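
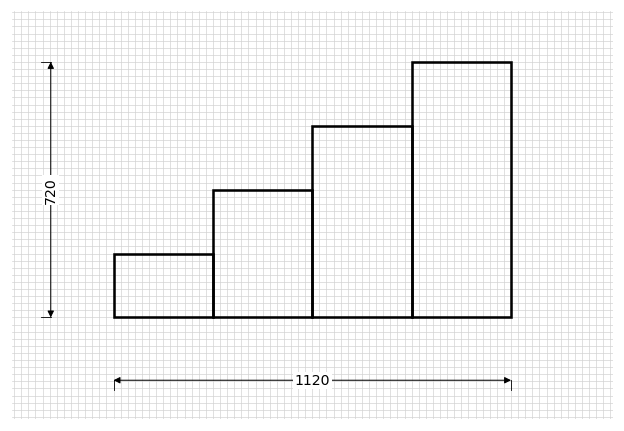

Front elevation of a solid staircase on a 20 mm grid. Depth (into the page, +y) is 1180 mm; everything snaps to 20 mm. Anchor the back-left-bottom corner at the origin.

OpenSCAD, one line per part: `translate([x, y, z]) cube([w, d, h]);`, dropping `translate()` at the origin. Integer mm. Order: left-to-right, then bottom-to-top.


cube([280, 1180, 180]);
translate([280, 0, 0]) cube([280, 1180, 360]);
translate([560, 0, 0]) cube([280, 1180, 540]);
translate([840, 0, 0]) cube([280, 1180, 720]);


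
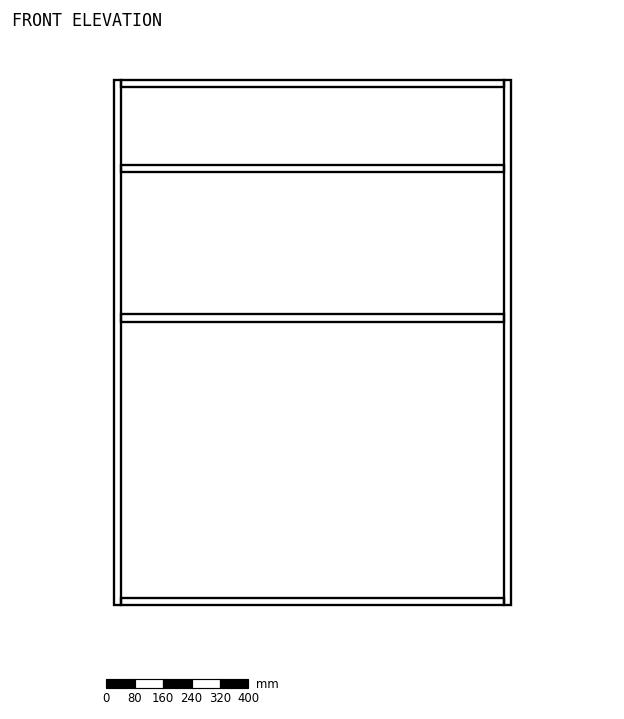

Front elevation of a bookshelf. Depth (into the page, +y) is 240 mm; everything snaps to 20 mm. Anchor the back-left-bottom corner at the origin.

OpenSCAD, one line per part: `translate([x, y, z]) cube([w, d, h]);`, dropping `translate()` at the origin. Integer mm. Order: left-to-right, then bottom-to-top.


cube([20, 240, 1480]);
translate([20, 0, 0]) cube([1080, 240, 20]);
translate([20, 0, 800]) cube([1080, 240, 20]);
translate([20, 0, 1220]) cube([1080, 240, 20]);
translate([20, 0, 1460]) cube([1080, 240, 20]);
translate([1100, 0, 0]) cube([20, 240, 1480]);


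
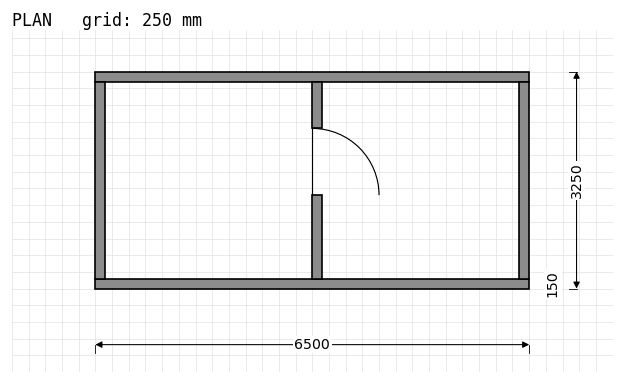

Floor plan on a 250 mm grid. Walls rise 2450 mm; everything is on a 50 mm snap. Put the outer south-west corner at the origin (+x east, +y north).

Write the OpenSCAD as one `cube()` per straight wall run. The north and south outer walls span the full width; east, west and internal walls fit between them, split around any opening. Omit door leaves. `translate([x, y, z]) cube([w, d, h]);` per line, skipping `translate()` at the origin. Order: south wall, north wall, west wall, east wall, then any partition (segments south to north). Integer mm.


cube([6500, 150, 2450]);
translate([0, 3100, 0]) cube([6500, 150, 2450]);
translate([0, 150, 0]) cube([150, 2950, 2450]);
translate([6350, 150, 0]) cube([150, 2950, 2450]);
translate([3250, 150, 0]) cube([150, 1250, 2450]);
translate([3250, 2400, 0]) cube([150, 700, 2450]);


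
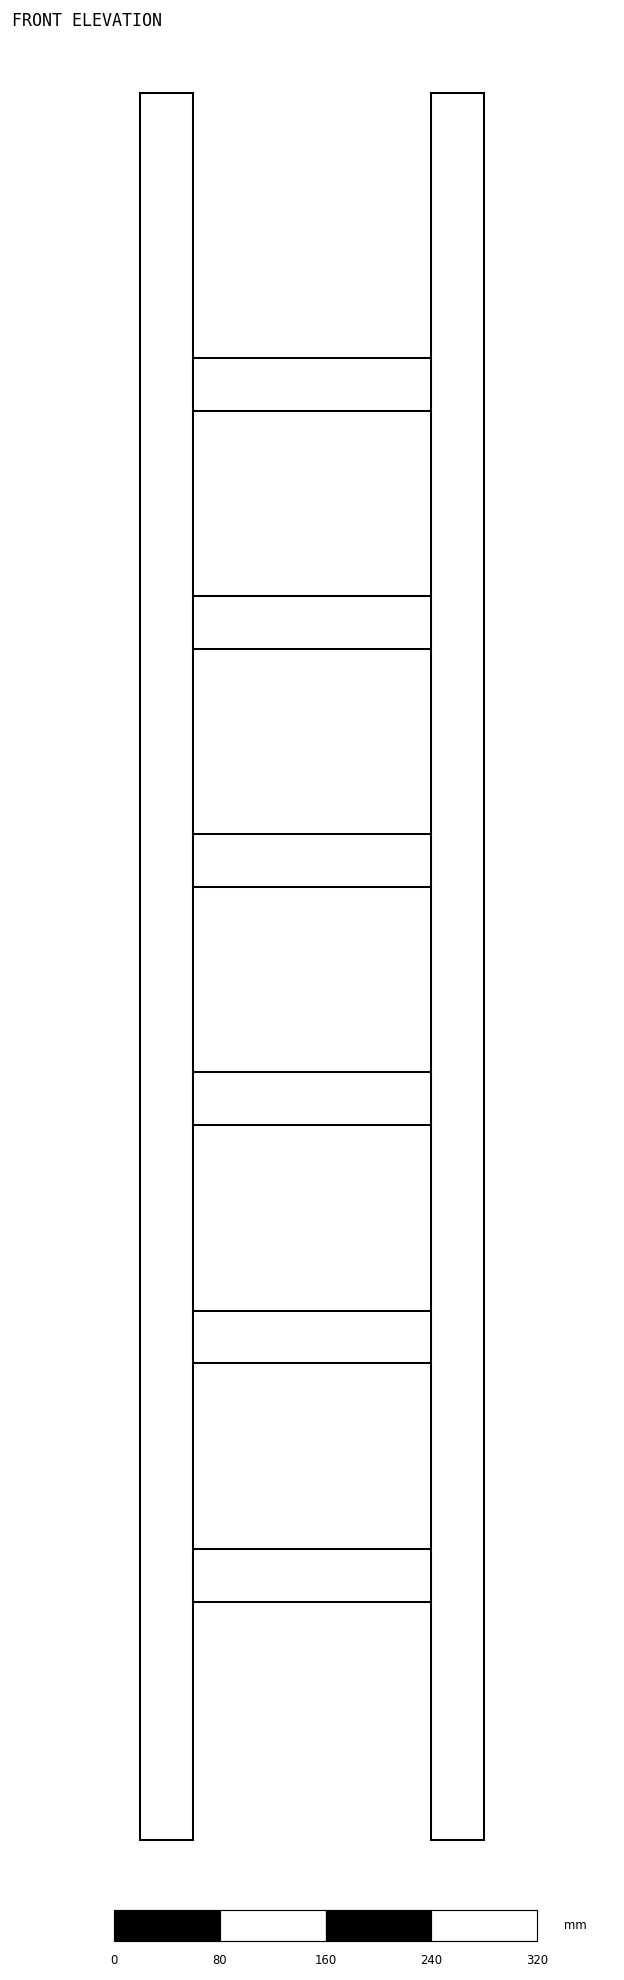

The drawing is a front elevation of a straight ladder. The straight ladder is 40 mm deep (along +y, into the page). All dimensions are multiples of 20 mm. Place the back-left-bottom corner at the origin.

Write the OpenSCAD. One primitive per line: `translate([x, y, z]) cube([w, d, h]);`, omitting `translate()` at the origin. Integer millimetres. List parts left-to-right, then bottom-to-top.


cube([40, 40, 1320]);
translate([40, 0, 180]) cube([180, 40, 40]);
translate([40, 0, 360]) cube([180, 40, 40]);
translate([40, 0, 540]) cube([180, 40, 40]);
translate([40, 0, 720]) cube([180, 40, 40]);
translate([40, 0, 900]) cube([180, 40, 40]);
translate([40, 0, 1080]) cube([180, 40, 40]);
translate([220, 0, 0]) cube([40, 40, 1320]);


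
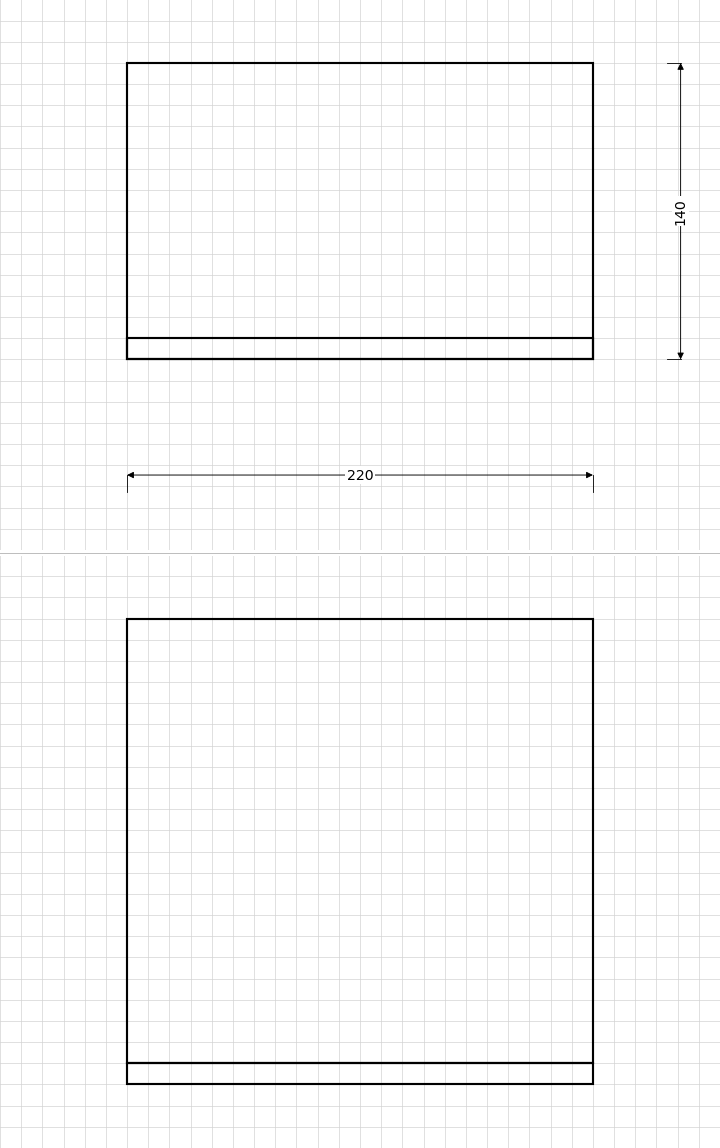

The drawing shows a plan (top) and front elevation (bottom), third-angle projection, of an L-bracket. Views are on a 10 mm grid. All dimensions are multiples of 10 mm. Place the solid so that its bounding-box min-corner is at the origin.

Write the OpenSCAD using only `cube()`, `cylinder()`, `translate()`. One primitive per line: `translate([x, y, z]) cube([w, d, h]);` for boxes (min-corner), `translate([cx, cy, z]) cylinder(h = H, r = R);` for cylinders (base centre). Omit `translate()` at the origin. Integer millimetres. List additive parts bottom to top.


cube([220, 140, 10]);
translate([0, 0, 10]) cube([220, 10, 210]);


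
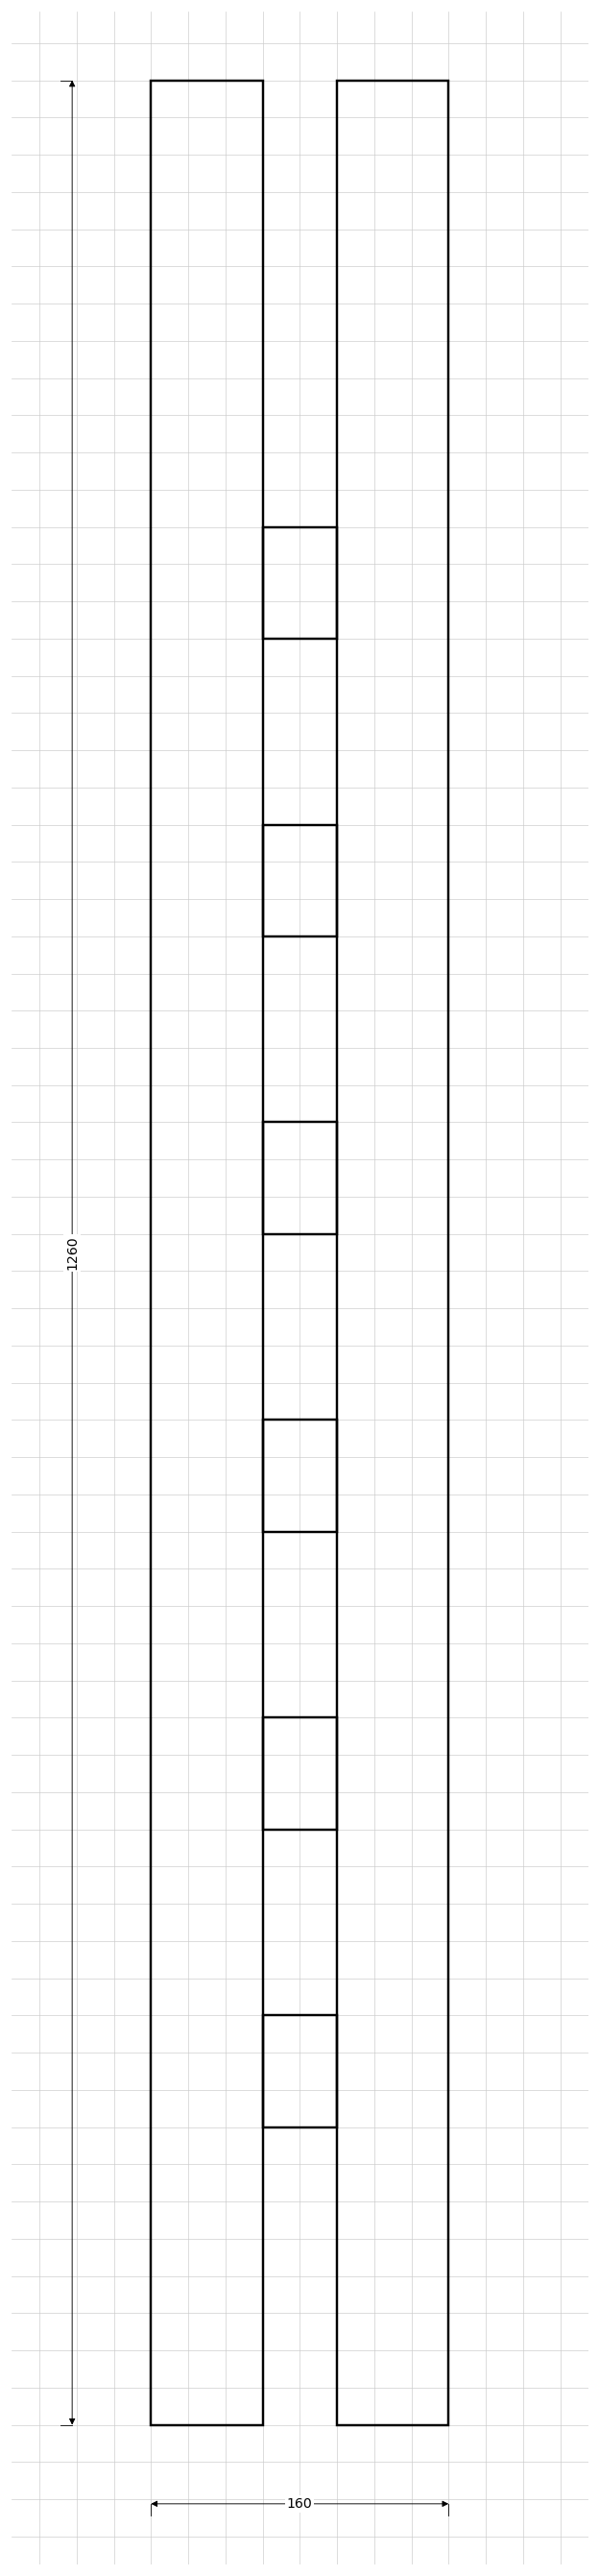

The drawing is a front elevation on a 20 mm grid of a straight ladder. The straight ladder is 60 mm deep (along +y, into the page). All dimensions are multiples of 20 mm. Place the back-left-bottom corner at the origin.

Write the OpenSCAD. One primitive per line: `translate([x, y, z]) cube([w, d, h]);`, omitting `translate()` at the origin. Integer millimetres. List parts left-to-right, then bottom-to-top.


cube([60, 60, 1260]);
translate([60, 0, 160]) cube([40, 60, 60]);
translate([60, 0, 320]) cube([40, 60, 60]);
translate([60, 0, 480]) cube([40, 60, 60]);
translate([60, 0, 640]) cube([40, 60, 60]);
translate([60, 0, 800]) cube([40, 60, 60]);
translate([60, 0, 960]) cube([40, 60, 60]);
translate([100, 0, 0]) cube([60, 60, 1260]);


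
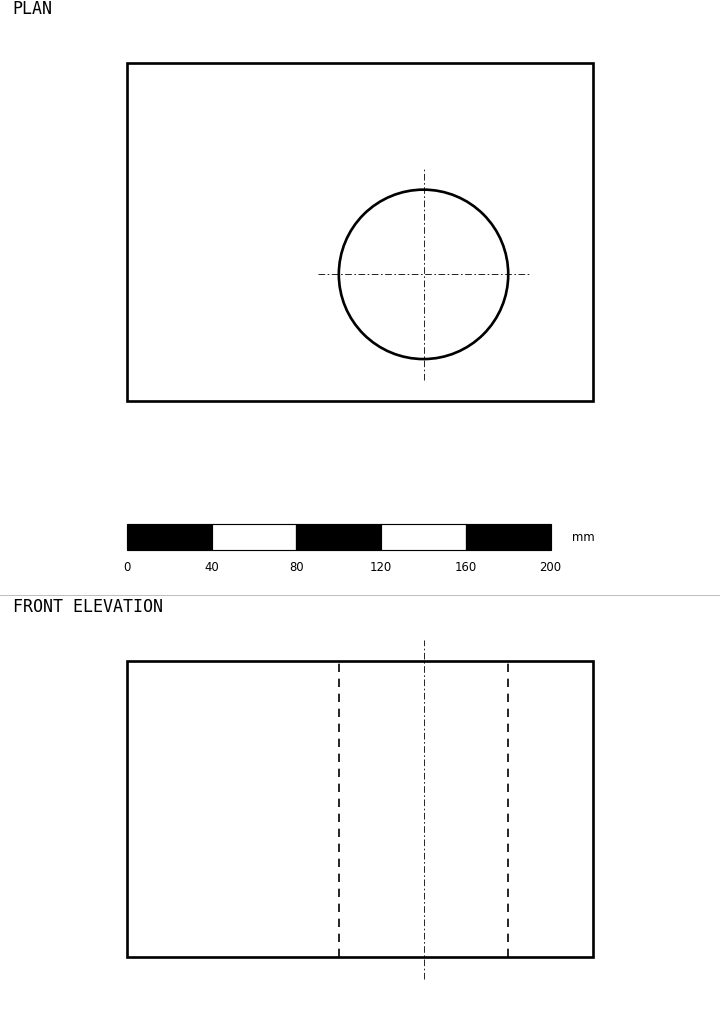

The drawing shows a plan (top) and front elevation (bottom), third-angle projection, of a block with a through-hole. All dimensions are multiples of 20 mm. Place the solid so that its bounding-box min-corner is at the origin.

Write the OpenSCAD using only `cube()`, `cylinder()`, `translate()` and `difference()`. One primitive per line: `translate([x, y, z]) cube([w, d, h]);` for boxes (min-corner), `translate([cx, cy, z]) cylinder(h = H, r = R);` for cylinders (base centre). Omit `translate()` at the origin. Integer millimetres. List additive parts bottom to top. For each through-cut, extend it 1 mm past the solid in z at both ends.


difference() {
  cube([220, 160, 140]);
  translate([140, 60, -1]) cylinder(h = 142, r = 40);
}


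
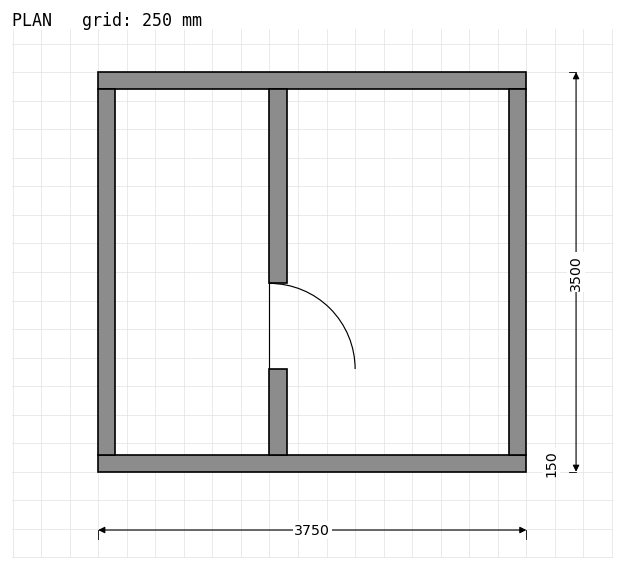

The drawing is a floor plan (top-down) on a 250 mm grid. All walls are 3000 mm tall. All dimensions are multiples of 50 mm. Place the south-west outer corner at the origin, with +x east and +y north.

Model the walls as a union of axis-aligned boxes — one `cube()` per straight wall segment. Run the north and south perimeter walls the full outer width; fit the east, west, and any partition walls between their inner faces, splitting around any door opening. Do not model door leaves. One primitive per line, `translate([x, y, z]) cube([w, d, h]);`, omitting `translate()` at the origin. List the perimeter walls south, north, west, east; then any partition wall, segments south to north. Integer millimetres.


cube([3750, 150, 3000]);
translate([0, 3350, 0]) cube([3750, 150, 3000]);
translate([0, 150, 0]) cube([150, 3200, 3000]);
translate([3600, 150, 0]) cube([150, 3200, 3000]);
translate([1500, 150, 0]) cube([150, 750, 3000]);
translate([1500, 1650, 0]) cube([150, 1700, 3000]);


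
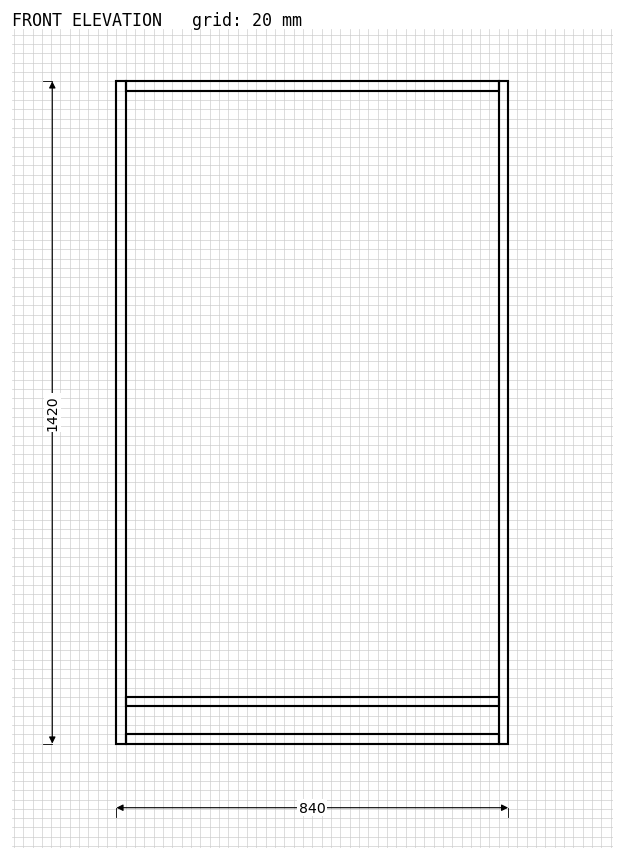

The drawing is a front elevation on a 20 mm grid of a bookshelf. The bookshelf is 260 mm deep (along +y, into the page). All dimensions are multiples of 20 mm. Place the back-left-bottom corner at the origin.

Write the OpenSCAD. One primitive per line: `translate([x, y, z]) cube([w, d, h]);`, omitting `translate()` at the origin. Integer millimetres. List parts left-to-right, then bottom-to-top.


cube([20, 260, 1420]);
translate([20, 0, 0]) cube([800, 260, 20]);
translate([20, 0, 80]) cube([800, 260, 20]);
translate([20, 0, 1400]) cube([800, 260, 20]);
translate([820, 0, 0]) cube([20, 260, 1420]);


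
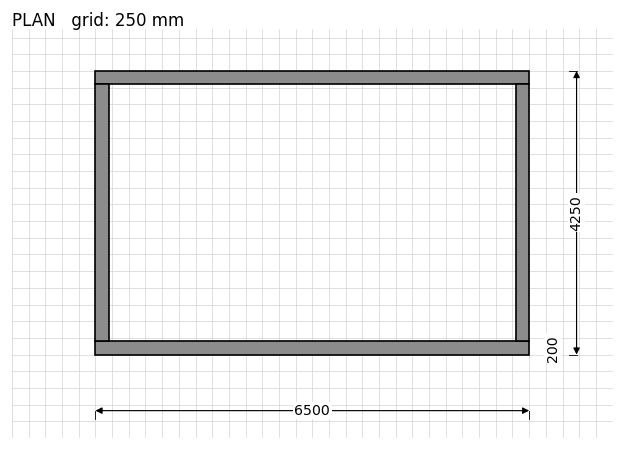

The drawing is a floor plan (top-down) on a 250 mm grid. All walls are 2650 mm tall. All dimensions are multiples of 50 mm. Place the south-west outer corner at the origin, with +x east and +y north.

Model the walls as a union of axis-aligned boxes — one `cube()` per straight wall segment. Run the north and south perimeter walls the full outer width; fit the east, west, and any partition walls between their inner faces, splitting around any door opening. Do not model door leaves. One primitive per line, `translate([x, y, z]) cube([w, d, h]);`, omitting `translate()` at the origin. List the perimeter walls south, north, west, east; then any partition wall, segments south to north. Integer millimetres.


cube([6500, 200, 2650]);
translate([0, 4050, 0]) cube([6500, 200, 2650]);
translate([0, 200, 0]) cube([200, 3850, 2650]);
translate([6300, 200, 0]) cube([200, 3850, 2650]);


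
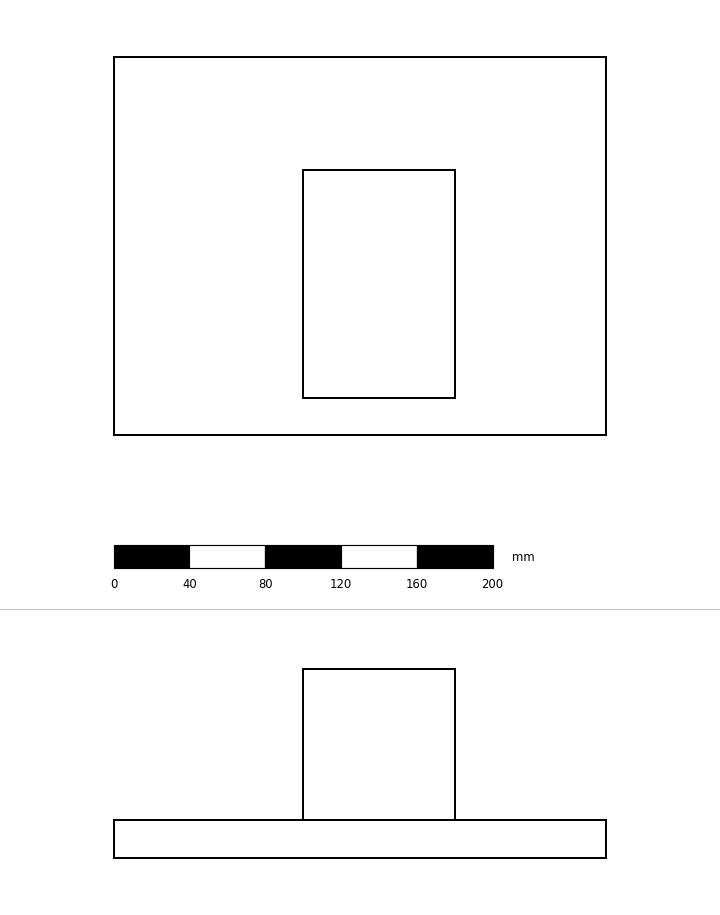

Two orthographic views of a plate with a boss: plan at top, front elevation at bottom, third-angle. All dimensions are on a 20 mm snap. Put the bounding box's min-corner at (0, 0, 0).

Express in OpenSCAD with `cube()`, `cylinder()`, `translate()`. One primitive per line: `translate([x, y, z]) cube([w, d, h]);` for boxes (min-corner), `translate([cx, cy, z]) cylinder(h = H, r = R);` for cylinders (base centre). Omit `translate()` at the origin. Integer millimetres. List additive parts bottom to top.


cube([260, 200, 20]);
translate([100, 20, 20]) cube([80, 120, 80]);


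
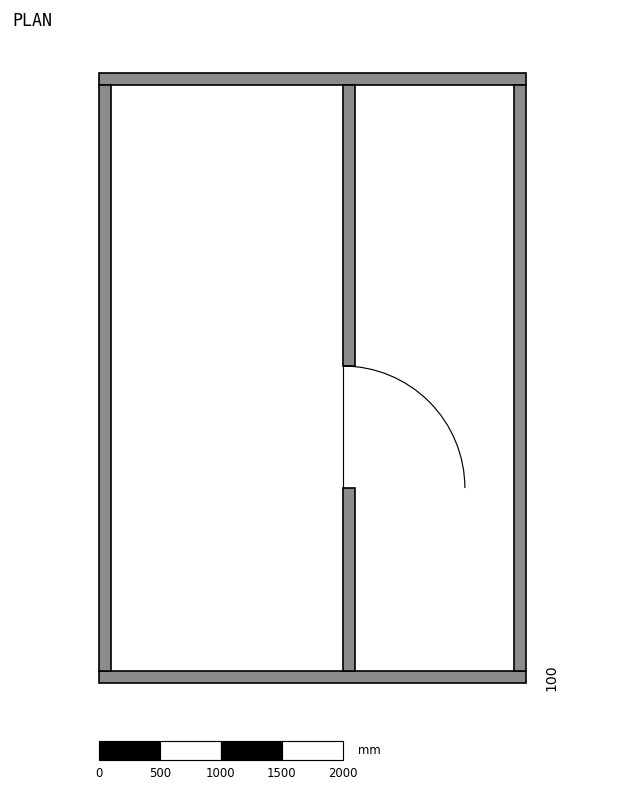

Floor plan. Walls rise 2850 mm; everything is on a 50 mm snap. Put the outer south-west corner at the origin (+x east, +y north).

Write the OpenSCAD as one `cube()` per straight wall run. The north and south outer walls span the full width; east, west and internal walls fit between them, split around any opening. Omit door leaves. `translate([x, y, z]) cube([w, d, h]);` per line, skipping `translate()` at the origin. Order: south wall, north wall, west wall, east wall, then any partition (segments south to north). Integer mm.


cube([3500, 100, 2850]);
translate([0, 4900, 0]) cube([3500, 100, 2850]);
translate([0, 100, 0]) cube([100, 4800, 2850]);
translate([3400, 100, 0]) cube([100, 4800, 2850]);
translate([2000, 100, 0]) cube([100, 1500, 2850]);
translate([2000, 2600, 0]) cube([100, 2300, 2850]);


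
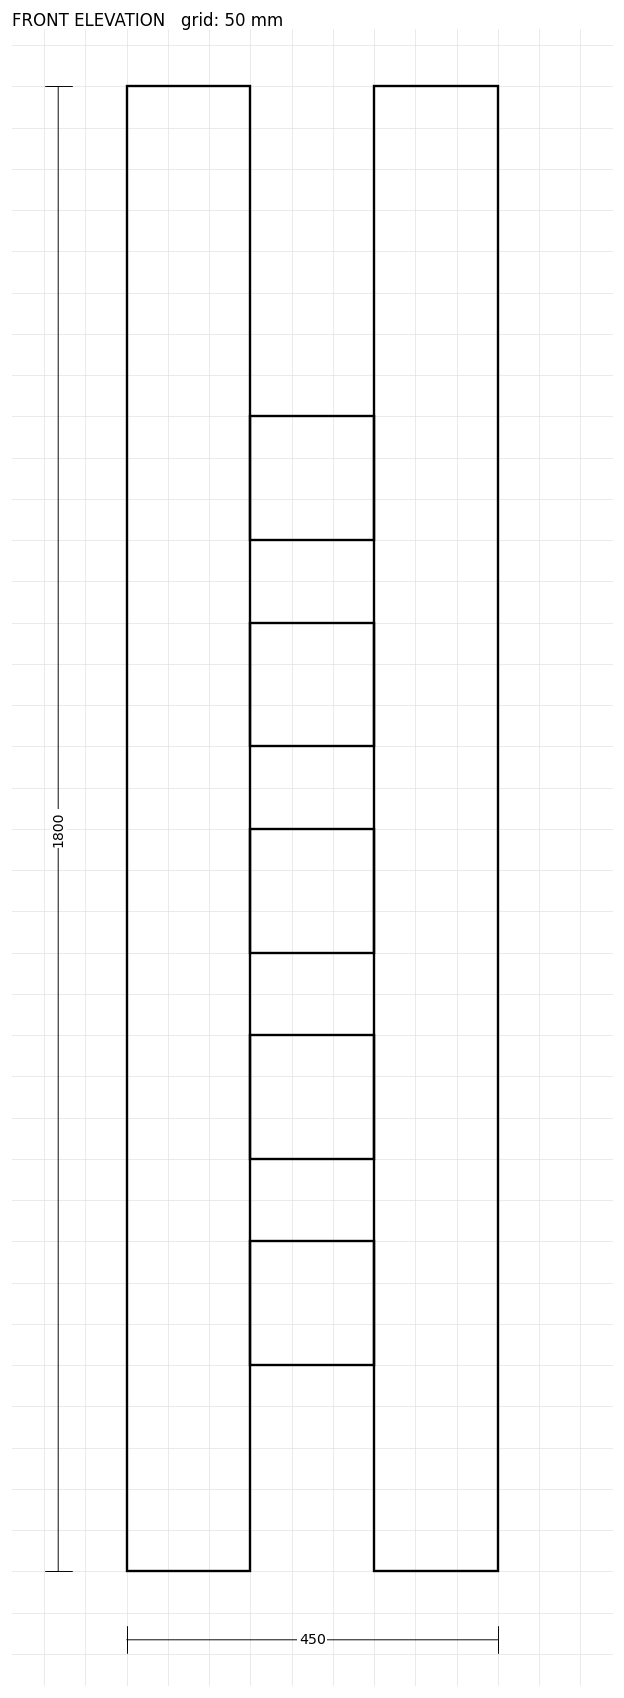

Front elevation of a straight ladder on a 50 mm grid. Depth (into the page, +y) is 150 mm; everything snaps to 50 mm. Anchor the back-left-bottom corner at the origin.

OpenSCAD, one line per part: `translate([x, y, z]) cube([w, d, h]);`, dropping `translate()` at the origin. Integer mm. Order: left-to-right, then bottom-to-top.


cube([150, 150, 1800]);
translate([150, 0, 250]) cube([150, 150, 150]);
translate([150, 0, 500]) cube([150, 150, 150]);
translate([150, 0, 750]) cube([150, 150, 150]);
translate([150, 0, 1000]) cube([150, 150, 150]);
translate([150, 0, 1250]) cube([150, 150, 150]);
translate([300, 0, 0]) cube([150, 150, 1800]);


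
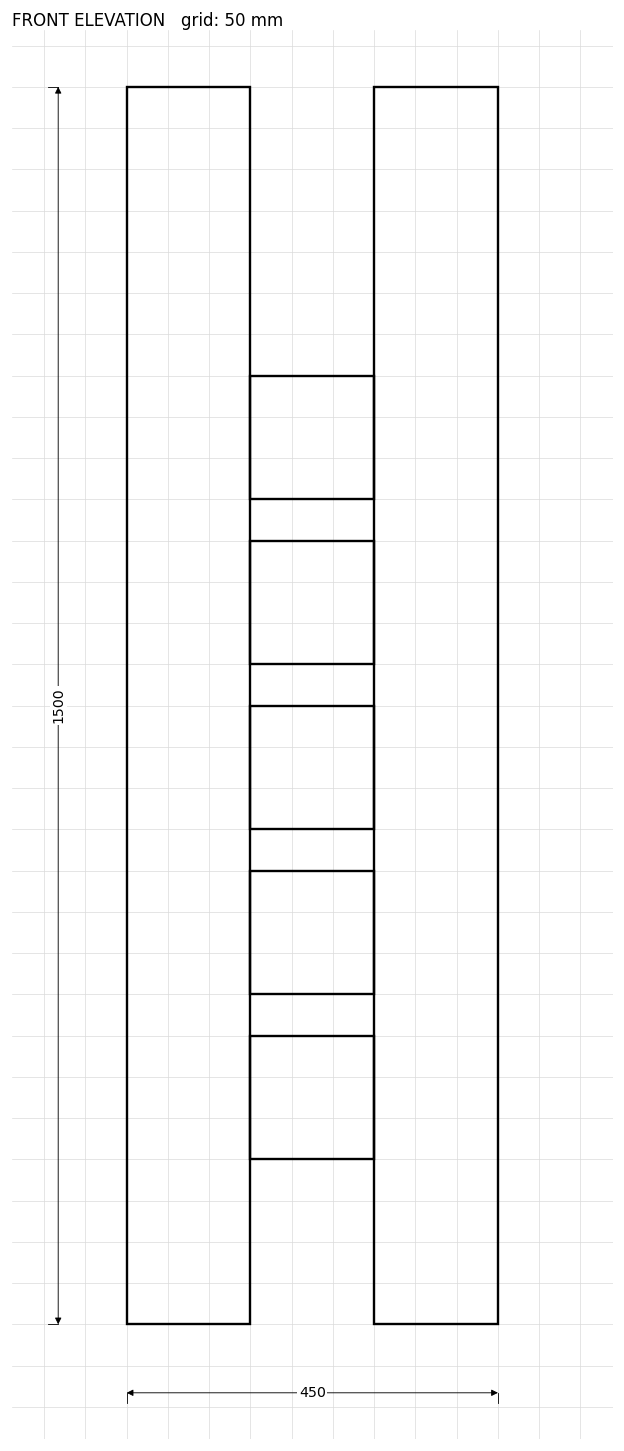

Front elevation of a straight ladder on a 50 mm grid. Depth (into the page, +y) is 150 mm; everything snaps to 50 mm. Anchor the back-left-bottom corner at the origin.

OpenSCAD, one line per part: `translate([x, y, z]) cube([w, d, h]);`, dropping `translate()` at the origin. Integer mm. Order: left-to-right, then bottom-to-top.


cube([150, 150, 1500]);
translate([150, 0, 200]) cube([150, 150, 150]);
translate([150, 0, 400]) cube([150, 150, 150]);
translate([150, 0, 600]) cube([150, 150, 150]);
translate([150, 0, 800]) cube([150, 150, 150]);
translate([150, 0, 1000]) cube([150, 150, 150]);
translate([300, 0, 0]) cube([150, 150, 1500]);


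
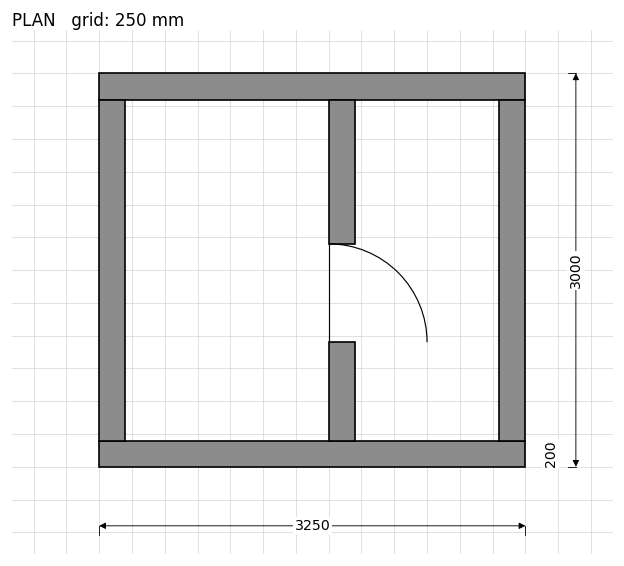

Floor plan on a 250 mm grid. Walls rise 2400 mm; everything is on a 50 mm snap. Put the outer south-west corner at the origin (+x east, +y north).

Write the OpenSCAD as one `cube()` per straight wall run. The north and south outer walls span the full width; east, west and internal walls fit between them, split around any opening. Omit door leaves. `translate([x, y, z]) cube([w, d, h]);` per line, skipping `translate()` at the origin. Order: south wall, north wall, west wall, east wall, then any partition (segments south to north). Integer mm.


cube([3250, 200, 2400]);
translate([0, 2800, 0]) cube([3250, 200, 2400]);
translate([0, 200, 0]) cube([200, 2600, 2400]);
translate([3050, 200, 0]) cube([200, 2600, 2400]);
translate([1750, 200, 0]) cube([200, 750, 2400]);
translate([1750, 1700, 0]) cube([200, 1100, 2400]);


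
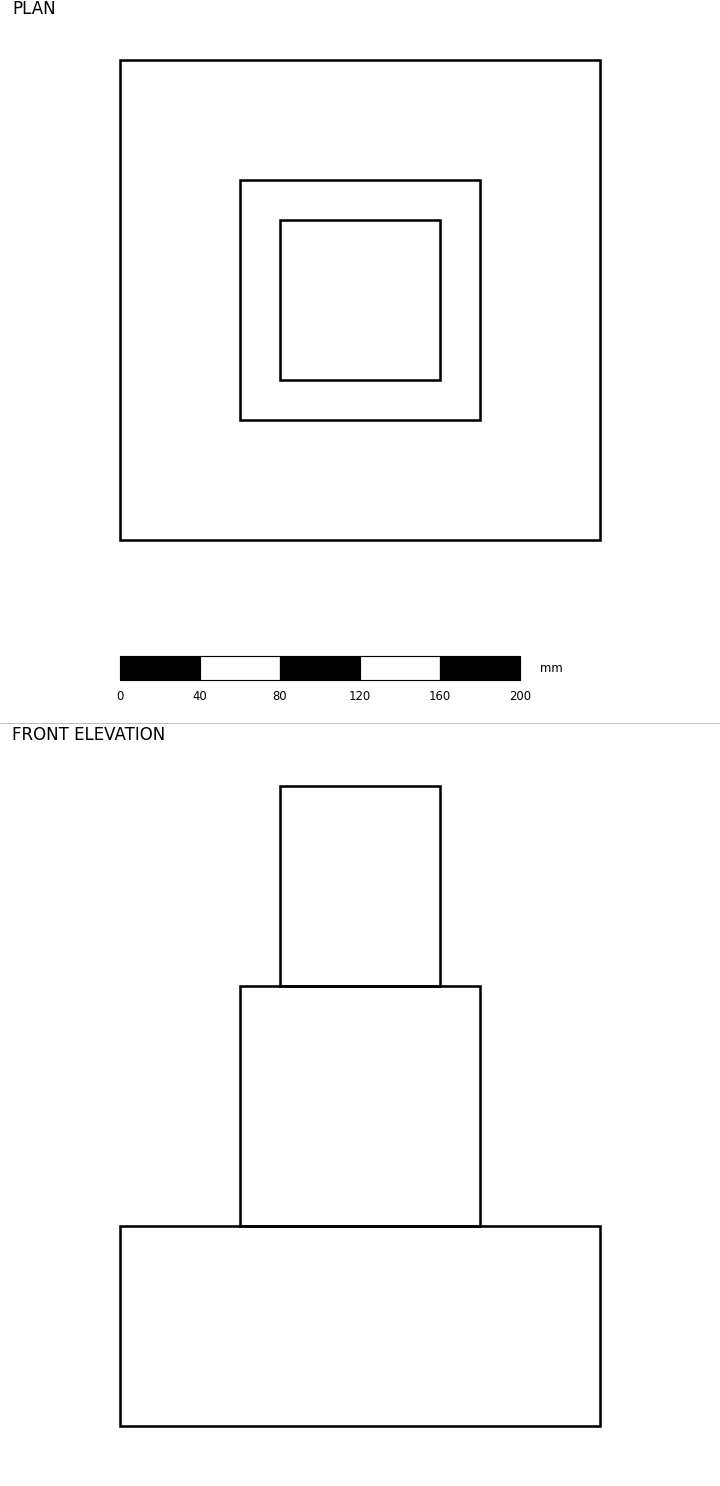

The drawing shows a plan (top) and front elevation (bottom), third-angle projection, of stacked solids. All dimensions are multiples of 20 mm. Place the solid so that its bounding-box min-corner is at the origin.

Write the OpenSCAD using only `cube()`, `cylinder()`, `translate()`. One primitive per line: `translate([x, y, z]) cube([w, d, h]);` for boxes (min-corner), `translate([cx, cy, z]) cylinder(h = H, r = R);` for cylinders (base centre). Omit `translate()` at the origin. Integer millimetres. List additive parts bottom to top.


cube([240, 240, 100]);
translate([60, 60, 100]) cube([120, 120, 120]);
translate([80, 80, 220]) cube([80, 80, 100]);


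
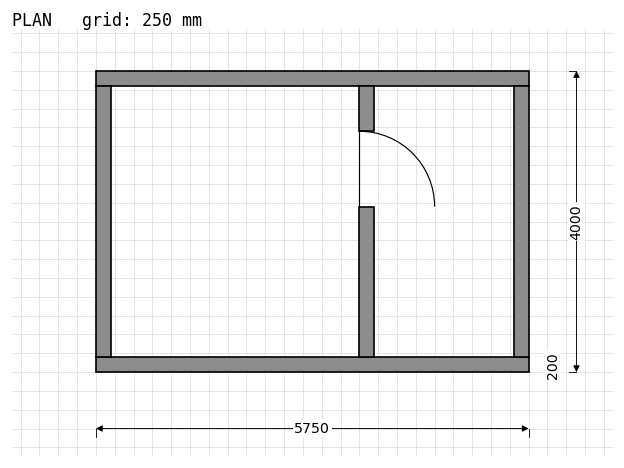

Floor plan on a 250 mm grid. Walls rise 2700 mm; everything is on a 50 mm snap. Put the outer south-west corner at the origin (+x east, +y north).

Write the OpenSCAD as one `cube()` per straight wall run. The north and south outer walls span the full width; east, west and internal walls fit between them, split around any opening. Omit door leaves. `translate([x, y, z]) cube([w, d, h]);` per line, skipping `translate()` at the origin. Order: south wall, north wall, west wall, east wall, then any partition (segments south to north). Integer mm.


cube([5750, 200, 2700]);
translate([0, 3800, 0]) cube([5750, 200, 2700]);
translate([0, 200, 0]) cube([200, 3600, 2700]);
translate([5550, 200, 0]) cube([200, 3600, 2700]);
translate([3500, 200, 0]) cube([200, 2000, 2700]);
translate([3500, 3200, 0]) cube([200, 600, 2700]);


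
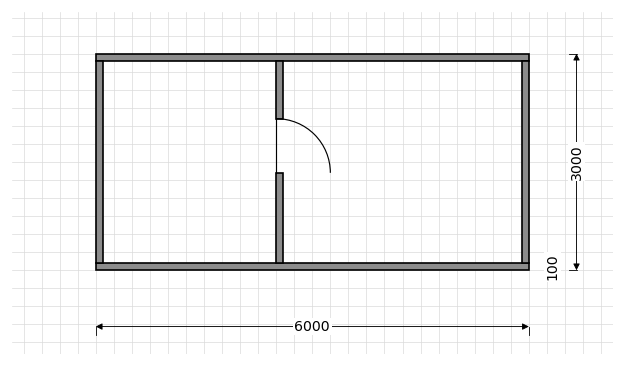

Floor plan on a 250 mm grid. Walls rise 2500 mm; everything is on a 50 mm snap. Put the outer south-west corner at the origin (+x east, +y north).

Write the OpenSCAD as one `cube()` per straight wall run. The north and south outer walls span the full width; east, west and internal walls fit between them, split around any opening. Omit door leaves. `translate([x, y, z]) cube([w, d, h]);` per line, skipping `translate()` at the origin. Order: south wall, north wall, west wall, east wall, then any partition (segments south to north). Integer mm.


cube([6000, 100, 2500]);
translate([0, 2900, 0]) cube([6000, 100, 2500]);
translate([0, 100, 0]) cube([100, 2800, 2500]);
translate([5900, 100, 0]) cube([100, 2800, 2500]);
translate([2500, 100, 0]) cube([100, 1250, 2500]);
translate([2500, 2100, 0]) cube([100, 800, 2500]);


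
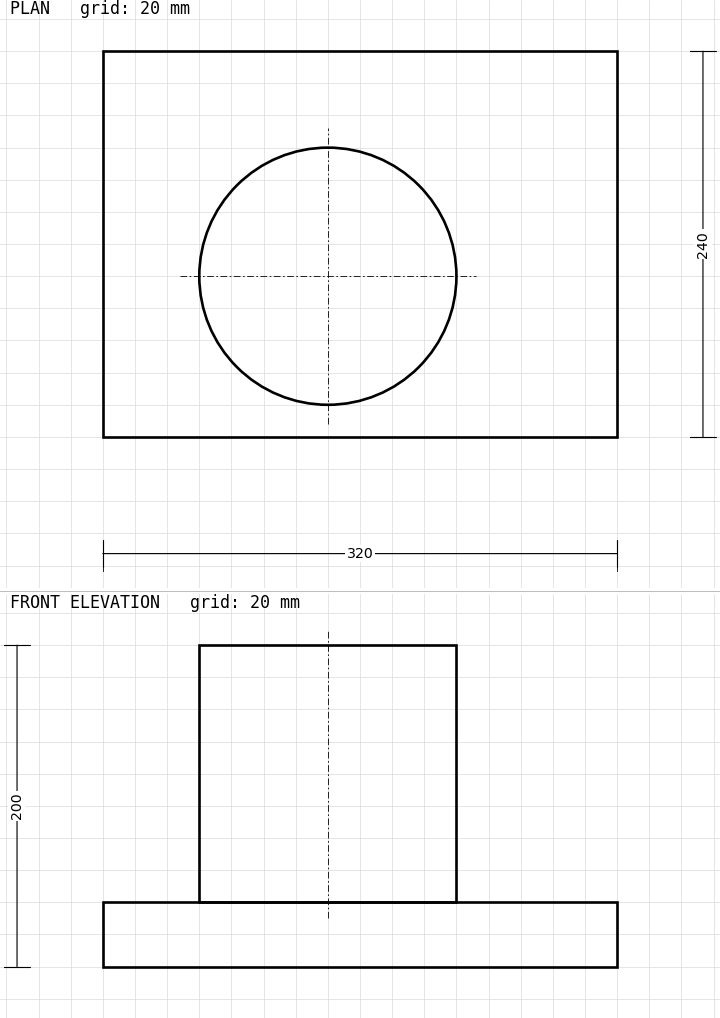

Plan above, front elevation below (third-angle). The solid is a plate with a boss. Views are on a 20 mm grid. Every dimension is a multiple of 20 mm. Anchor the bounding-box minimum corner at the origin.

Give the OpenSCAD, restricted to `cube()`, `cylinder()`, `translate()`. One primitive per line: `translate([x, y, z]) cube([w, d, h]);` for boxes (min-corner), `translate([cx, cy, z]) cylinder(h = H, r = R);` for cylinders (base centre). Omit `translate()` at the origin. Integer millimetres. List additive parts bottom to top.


cube([320, 240, 40]);
translate([140, 100, 40]) cylinder(h = 160, r = 80);


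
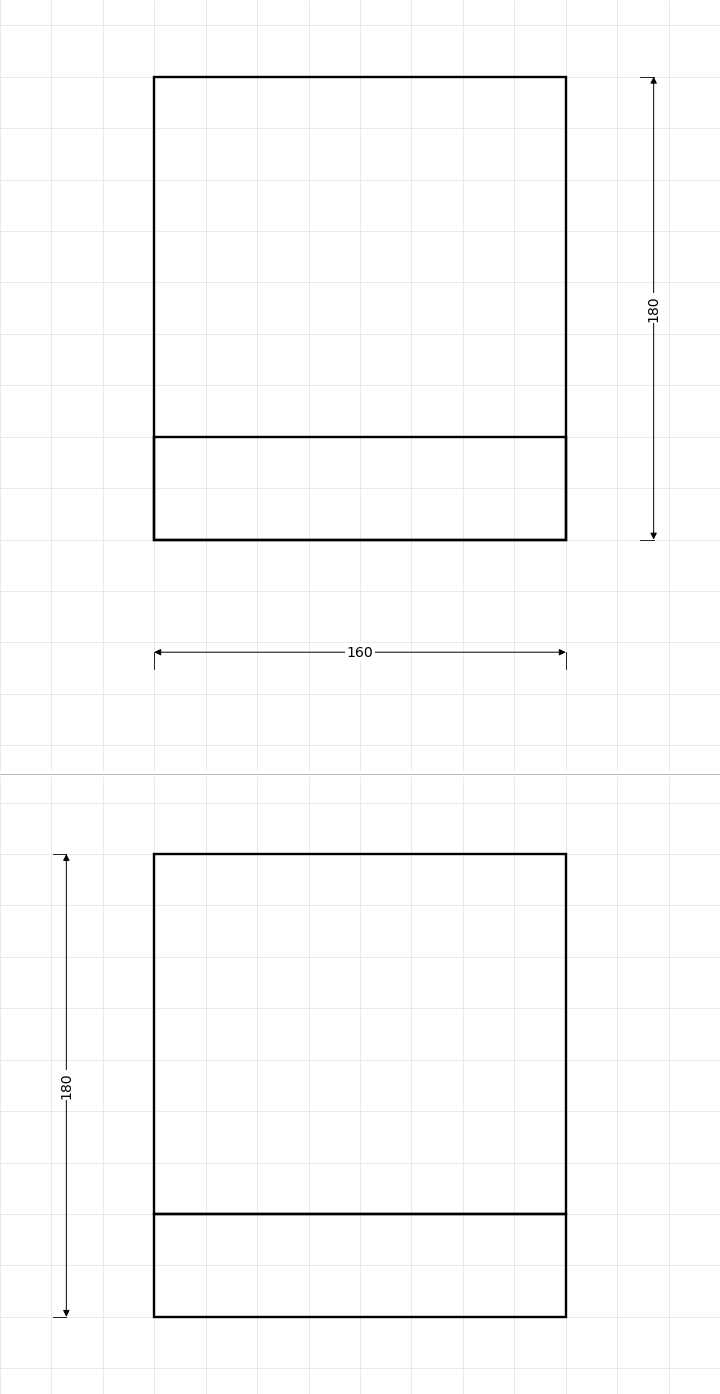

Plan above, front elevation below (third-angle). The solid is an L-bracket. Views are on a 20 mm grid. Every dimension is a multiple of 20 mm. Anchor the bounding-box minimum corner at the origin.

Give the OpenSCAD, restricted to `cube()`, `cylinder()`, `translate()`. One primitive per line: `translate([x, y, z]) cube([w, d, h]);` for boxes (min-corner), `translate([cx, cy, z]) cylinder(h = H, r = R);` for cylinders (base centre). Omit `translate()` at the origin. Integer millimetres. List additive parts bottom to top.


cube([160, 180, 40]);
translate([0, 0, 40]) cube([160, 40, 140]);


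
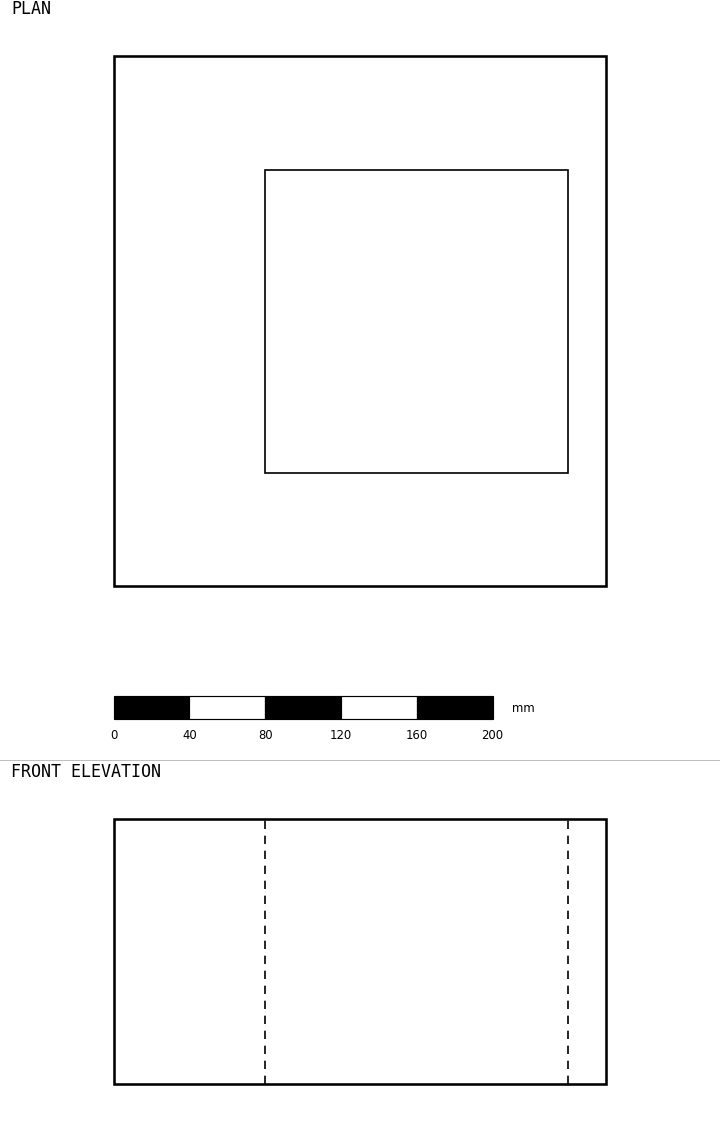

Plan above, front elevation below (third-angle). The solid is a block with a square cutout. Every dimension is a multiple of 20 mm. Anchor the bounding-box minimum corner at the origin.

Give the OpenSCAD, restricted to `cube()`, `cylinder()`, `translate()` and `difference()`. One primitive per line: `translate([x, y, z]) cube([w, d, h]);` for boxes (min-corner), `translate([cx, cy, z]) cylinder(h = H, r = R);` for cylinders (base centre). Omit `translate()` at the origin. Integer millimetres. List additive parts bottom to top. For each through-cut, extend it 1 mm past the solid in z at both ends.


difference() {
  cube([260, 280, 140]);
  translate([80, 60, -1]) cube([160, 160, 142]);
}


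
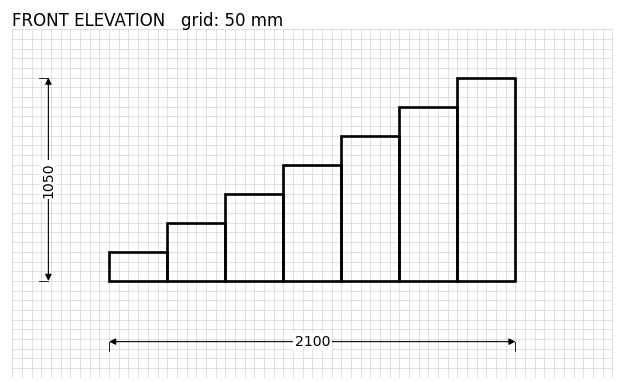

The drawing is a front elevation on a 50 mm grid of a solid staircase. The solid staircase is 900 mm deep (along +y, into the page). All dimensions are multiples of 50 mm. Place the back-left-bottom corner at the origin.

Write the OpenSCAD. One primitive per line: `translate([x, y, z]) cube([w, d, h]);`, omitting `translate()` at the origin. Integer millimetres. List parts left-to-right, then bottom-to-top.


cube([300, 900, 150]);
translate([300, 0, 0]) cube([300, 900, 300]);
translate([600, 0, 0]) cube([300, 900, 450]);
translate([900, 0, 0]) cube([300, 900, 600]);
translate([1200, 0, 0]) cube([300, 900, 750]);
translate([1500, 0, 0]) cube([300, 900, 900]);
translate([1800, 0, 0]) cube([300, 900, 1050]);


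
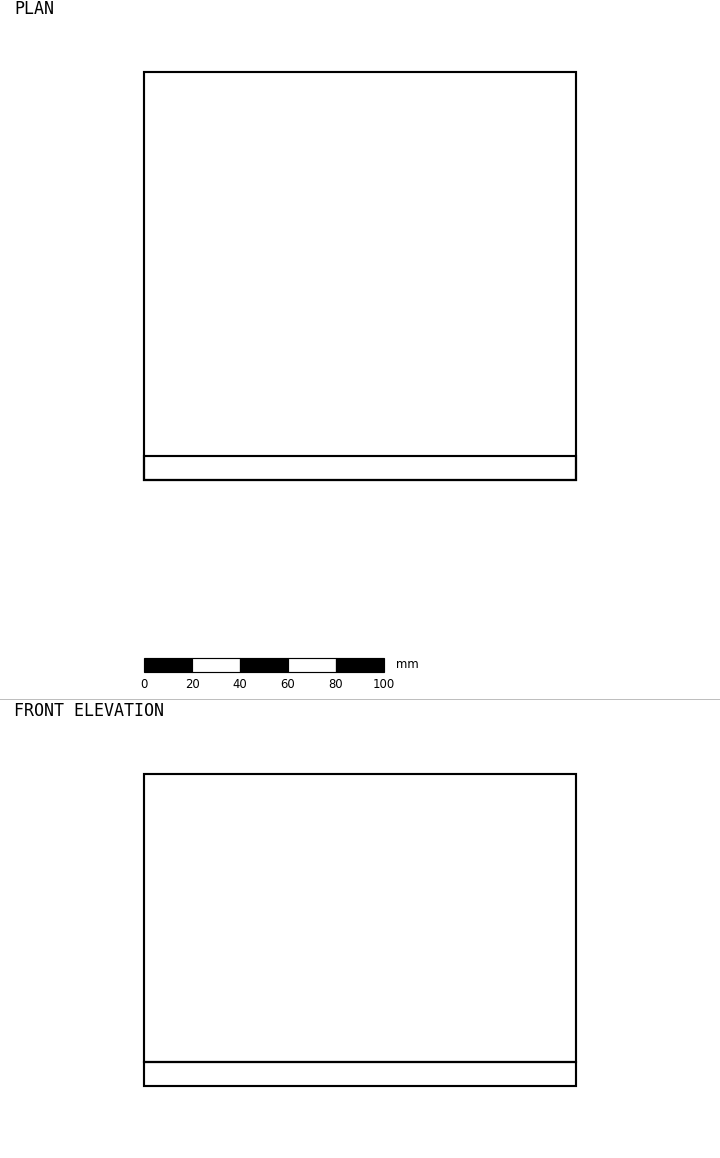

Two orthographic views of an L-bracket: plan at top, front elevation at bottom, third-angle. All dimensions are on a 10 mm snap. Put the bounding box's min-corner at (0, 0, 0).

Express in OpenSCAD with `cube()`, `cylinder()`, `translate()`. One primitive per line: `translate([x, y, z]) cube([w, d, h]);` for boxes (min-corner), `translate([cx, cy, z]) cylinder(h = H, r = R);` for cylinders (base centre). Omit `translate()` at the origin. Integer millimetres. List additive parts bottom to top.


cube([180, 170, 10]);
translate([0, 0, 10]) cube([180, 10, 120]);


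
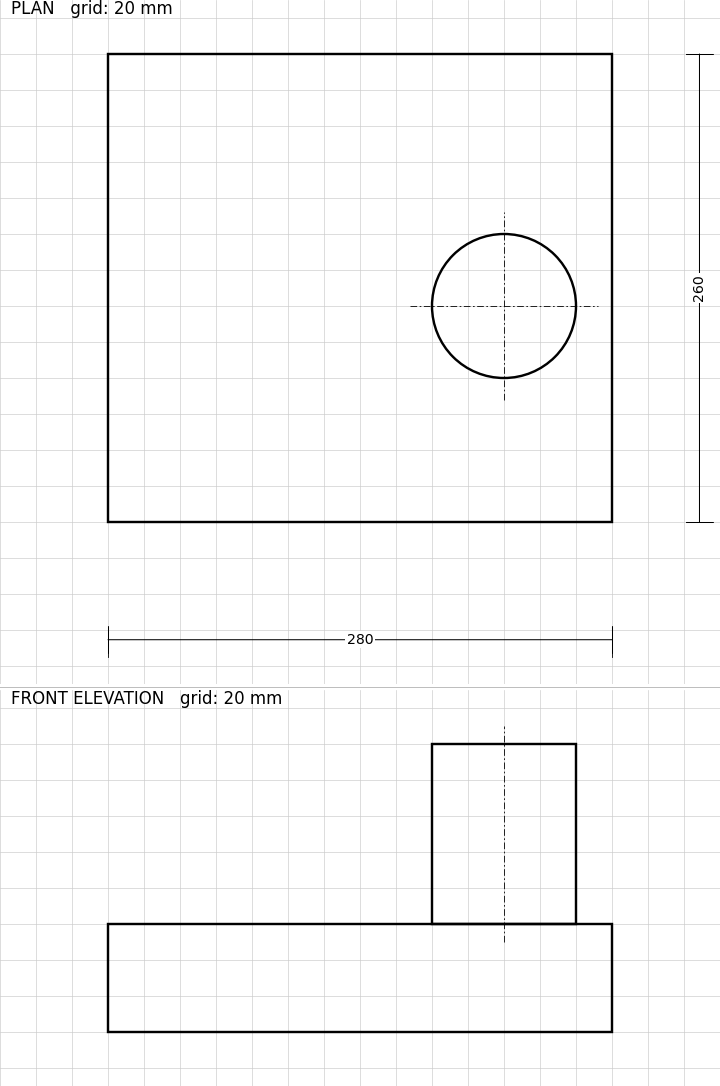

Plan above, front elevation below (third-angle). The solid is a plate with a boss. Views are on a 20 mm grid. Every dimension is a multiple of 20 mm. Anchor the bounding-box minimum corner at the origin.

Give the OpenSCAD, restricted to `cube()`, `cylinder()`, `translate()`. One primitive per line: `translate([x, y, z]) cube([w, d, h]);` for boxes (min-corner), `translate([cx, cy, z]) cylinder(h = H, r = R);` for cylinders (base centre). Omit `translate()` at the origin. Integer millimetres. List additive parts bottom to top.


cube([280, 260, 60]);
translate([220, 120, 60]) cylinder(h = 100, r = 40);


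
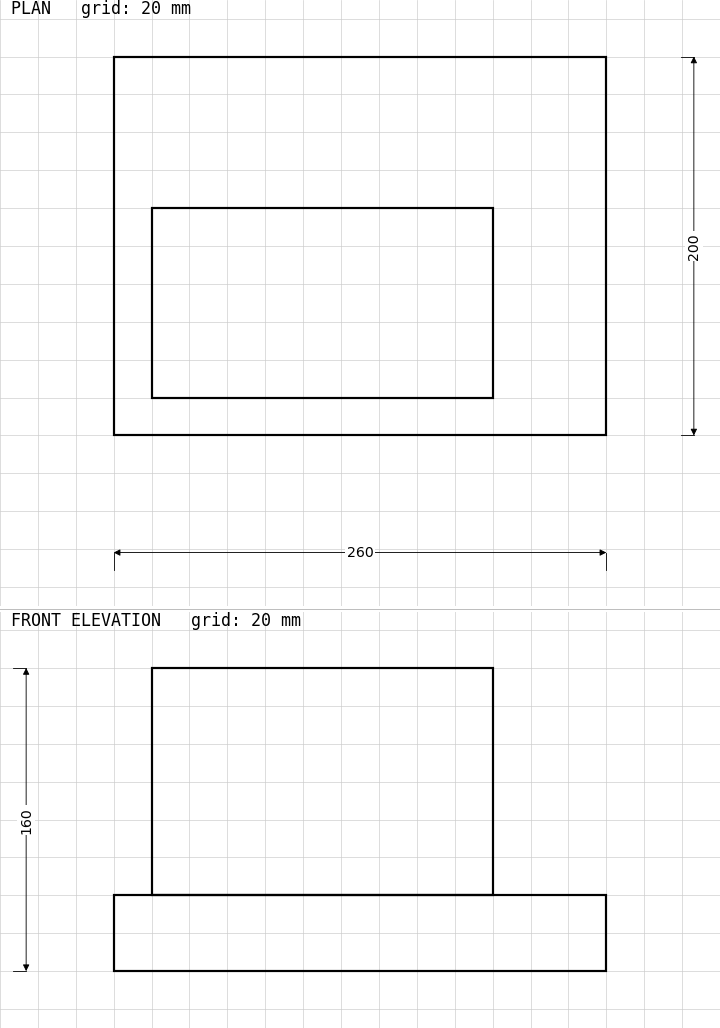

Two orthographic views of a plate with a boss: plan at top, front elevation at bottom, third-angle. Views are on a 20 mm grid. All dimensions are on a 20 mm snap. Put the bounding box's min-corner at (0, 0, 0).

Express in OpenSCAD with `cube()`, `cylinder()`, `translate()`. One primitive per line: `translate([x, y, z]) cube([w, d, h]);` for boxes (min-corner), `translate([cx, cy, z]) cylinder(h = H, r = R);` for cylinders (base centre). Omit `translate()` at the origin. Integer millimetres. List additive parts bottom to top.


cube([260, 200, 40]);
translate([20, 20, 40]) cube([180, 100, 120]);


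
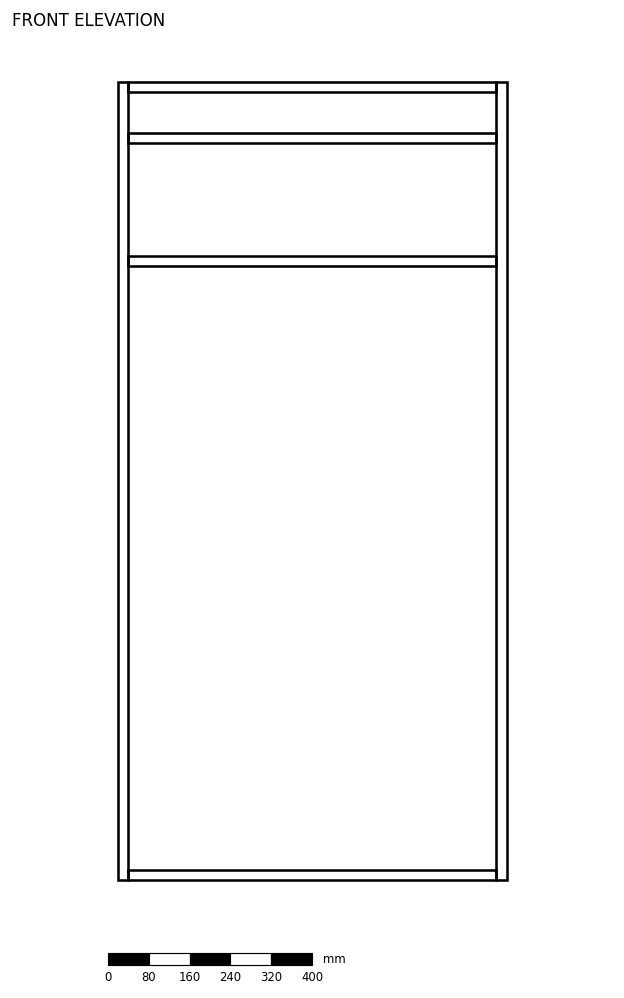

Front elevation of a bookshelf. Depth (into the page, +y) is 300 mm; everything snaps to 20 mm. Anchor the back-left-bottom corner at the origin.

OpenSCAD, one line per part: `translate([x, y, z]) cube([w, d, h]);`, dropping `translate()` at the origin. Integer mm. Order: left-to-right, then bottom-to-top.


cube([20, 300, 1560]);
translate([20, 0, 0]) cube([720, 300, 20]);
translate([20, 0, 1200]) cube([720, 300, 20]);
translate([20, 0, 1440]) cube([720, 300, 20]);
translate([20, 0, 1540]) cube([720, 300, 20]);
translate([740, 0, 0]) cube([20, 300, 1560]);


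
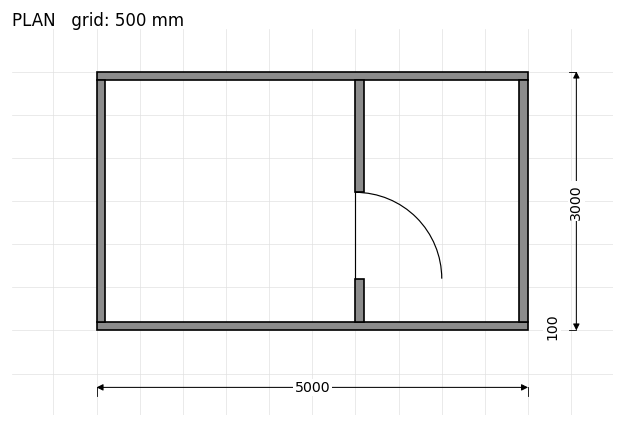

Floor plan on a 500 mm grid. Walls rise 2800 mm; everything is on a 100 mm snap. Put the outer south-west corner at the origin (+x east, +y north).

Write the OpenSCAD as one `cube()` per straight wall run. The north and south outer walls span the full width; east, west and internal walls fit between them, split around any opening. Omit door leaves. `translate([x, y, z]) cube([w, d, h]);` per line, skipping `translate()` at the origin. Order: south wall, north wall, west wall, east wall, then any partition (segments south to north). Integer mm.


cube([5000, 100, 2800]);
translate([0, 2900, 0]) cube([5000, 100, 2800]);
translate([0, 100, 0]) cube([100, 2800, 2800]);
translate([4900, 100, 0]) cube([100, 2800, 2800]);
translate([3000, 100, 0]) cube([100, 500, 2800]);
translate([3000, 1600, 0]) cube([100, 1300, 2800]);


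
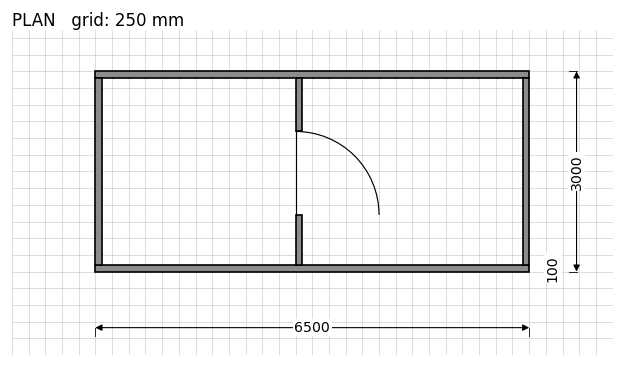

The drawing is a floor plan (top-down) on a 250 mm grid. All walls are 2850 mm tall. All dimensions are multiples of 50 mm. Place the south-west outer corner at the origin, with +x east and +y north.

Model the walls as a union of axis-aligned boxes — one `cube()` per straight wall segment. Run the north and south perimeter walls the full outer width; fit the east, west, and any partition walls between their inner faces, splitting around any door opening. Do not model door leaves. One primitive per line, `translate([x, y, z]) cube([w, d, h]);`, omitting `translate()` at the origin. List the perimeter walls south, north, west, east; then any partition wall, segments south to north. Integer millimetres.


cube([6500, 100, 2850]);
translate([0, 2900, 0]) cube([6500, 100, 2850]);
translate([0, 100, 0]) cube([100, 2800, 2850]);
translate([6400, 100, 0]) cube([100, 2800, 2850]);
translate([3000, 100, 0]) cube([100, 750, 2850]);
translate([3000, 2100, 0]) cube([100, 800, 2850]);


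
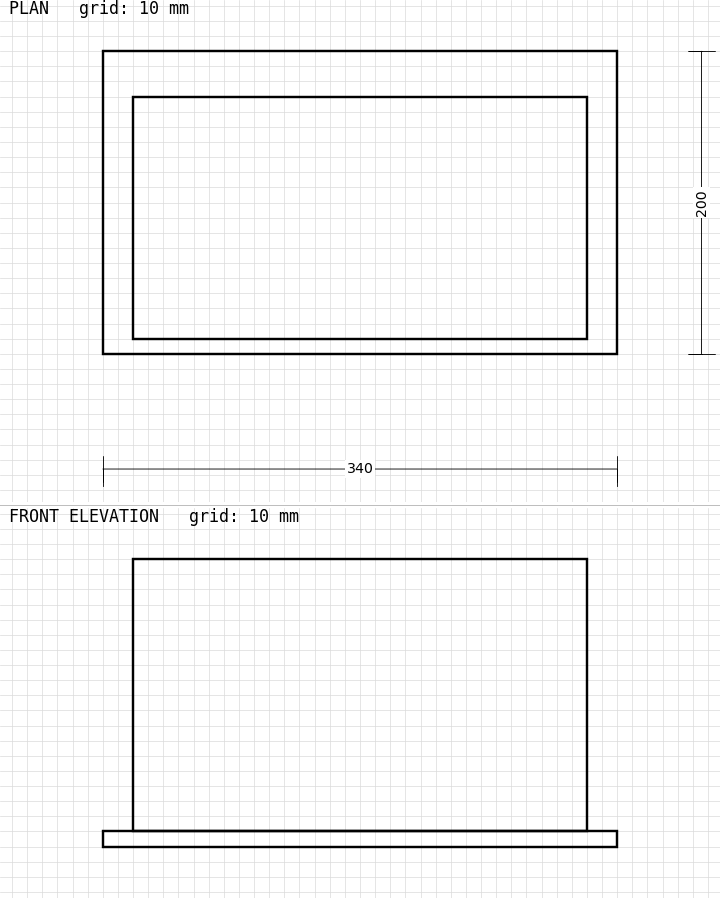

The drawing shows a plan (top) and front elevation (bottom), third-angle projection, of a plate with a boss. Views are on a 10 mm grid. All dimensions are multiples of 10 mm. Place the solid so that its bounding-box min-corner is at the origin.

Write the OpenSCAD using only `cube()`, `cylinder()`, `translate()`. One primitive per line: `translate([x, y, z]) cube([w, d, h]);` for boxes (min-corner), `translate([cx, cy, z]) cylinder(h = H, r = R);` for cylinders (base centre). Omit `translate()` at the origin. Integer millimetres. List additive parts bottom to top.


cube([340, 200, 10]);
translate([20, 10, 10]) cube([300, 160, 180]);


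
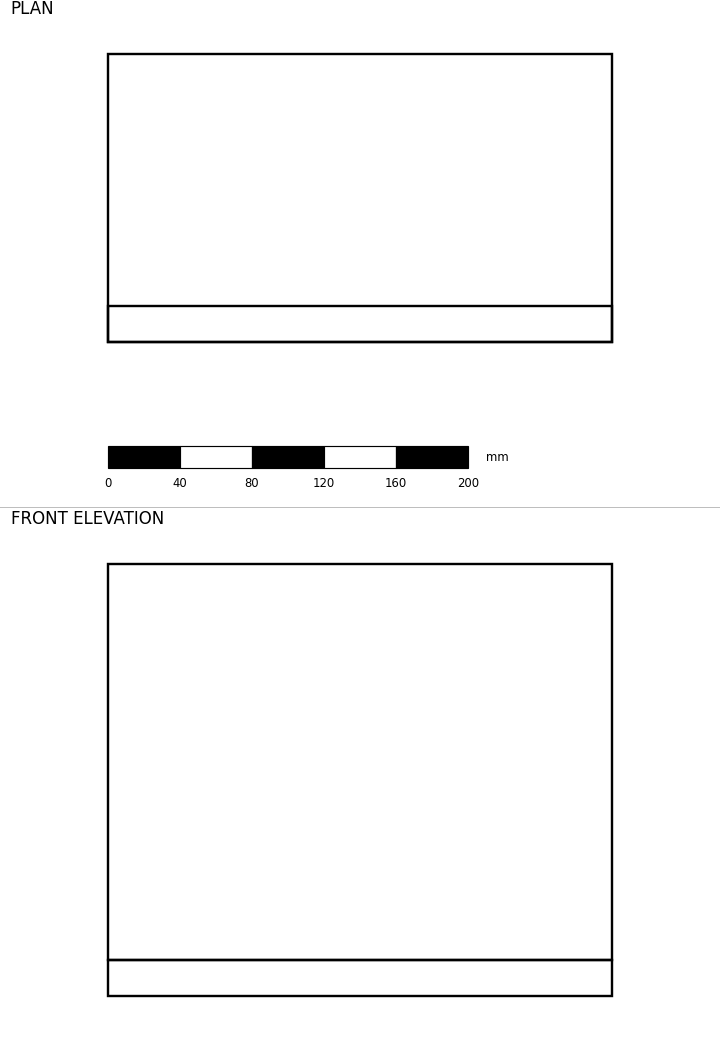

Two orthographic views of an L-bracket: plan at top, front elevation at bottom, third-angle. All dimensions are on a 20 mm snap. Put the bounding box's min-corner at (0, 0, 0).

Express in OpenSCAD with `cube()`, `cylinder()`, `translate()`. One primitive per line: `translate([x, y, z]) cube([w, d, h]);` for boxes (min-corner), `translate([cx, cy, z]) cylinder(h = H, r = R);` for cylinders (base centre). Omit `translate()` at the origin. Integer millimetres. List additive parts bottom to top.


cube([280, 160, 20]);
translate([0, 0, 20]) cube([280, 20, 220]);


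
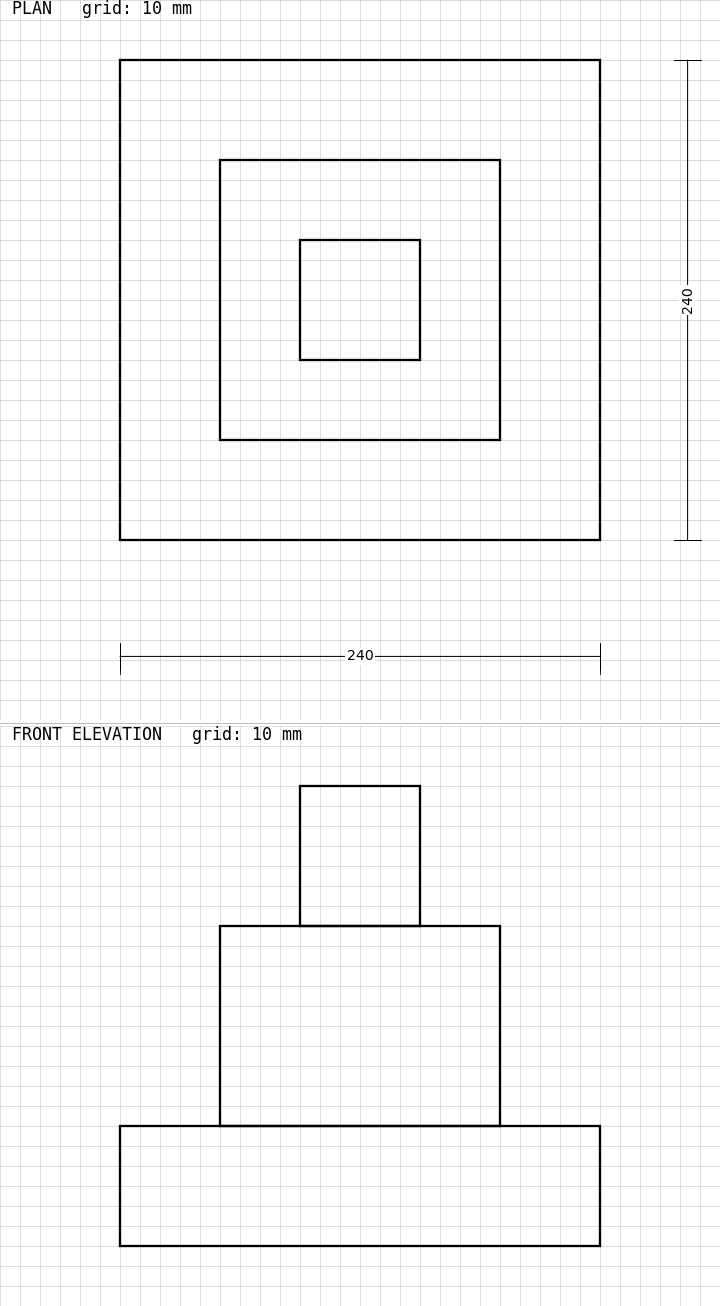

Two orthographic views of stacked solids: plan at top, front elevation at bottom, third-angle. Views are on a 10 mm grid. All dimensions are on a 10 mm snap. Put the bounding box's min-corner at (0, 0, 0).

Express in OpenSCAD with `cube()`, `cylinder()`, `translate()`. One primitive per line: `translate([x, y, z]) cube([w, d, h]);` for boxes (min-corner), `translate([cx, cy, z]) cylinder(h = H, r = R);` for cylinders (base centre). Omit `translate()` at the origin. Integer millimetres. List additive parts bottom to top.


cube([240, 240, 60]);
translate([50, 50, 60]) cube([140, 140, 100]);
translate([90, 90, 160]) cube([60, 60, 70]);


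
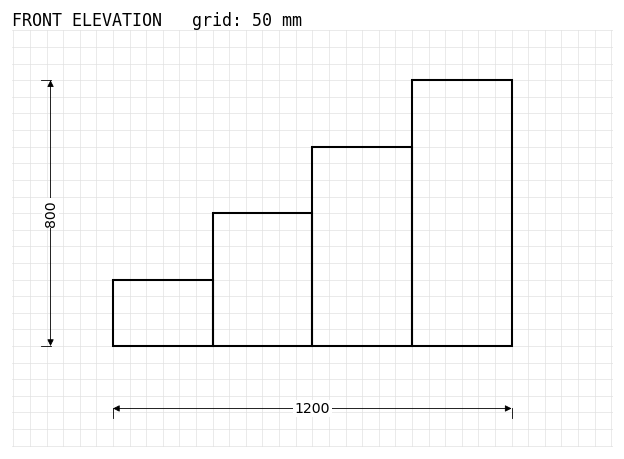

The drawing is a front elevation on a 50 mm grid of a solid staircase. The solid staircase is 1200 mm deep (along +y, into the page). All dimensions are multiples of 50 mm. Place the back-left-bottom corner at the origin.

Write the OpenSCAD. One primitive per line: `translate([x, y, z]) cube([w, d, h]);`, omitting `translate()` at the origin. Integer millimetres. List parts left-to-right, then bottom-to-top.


cube([300, 1200, 200]);
translate([300, 0, 0]) cube([300, 1200, 400]);
translate([600, 0, 0]) cube([300, 1200, 600]);
translate([900, 0, 0]) cube([300, 1200, 800]);


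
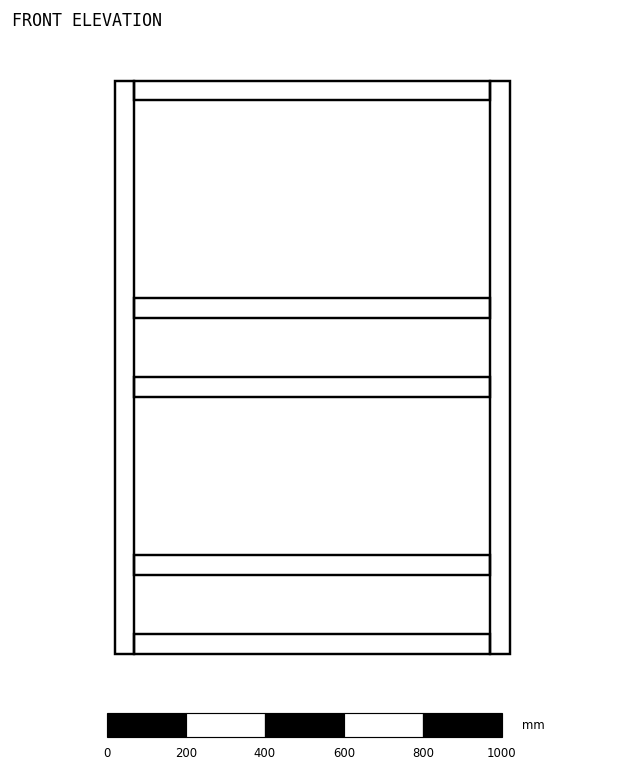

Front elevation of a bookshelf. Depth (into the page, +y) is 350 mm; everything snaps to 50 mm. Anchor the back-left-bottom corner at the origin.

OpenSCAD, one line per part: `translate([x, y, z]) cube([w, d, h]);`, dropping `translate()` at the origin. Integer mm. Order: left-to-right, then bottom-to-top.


cube([50, 350, 1450]);
translate([50, 0, 0]) cube([900, 350, 50]);
translate([50, 0, 200]) cube([900, 350, 50]);
translate([50, 0, 650]) cube([900, 350, 50]);
translate([50, 0, 850]) cube([900, 350, 50]);
translate([50, 0, 1400]) cube([900, 350, 50]);
translate([950, 0, 0]) cube([50, 350, 1450]);


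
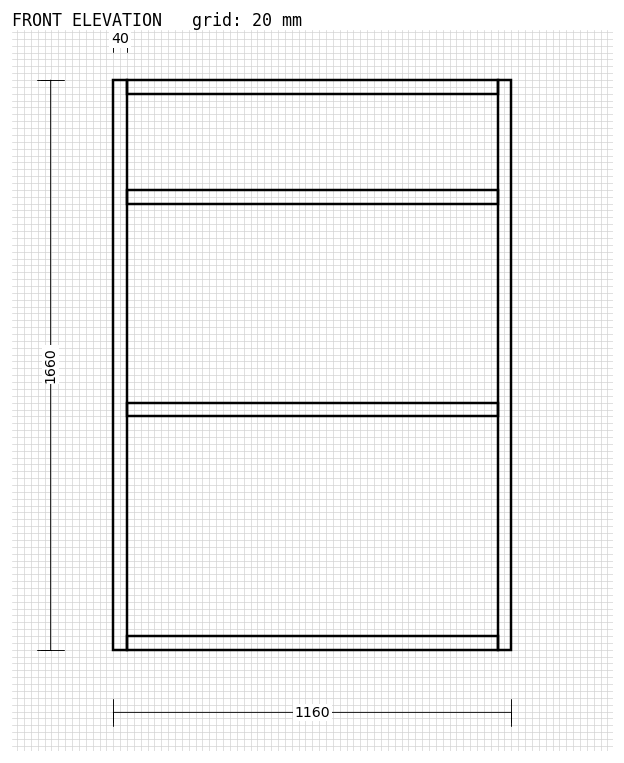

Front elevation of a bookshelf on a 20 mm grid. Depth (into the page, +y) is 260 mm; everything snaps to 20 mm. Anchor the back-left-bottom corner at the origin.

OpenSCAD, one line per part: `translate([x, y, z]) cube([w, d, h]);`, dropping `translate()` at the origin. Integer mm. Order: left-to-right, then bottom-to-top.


cube([40, 260, 1660]);
translate([40, 0, 0]) cube([1080, 260, 40]);
translate([40, 0, 680]) cube([1080, 260, 40]);
translate([40, 0, 1300]) cube([1080, 260, 40]);
translate([40, 0, 1620]) cube([1080, 260, 40]);
translate([1120, 0, 0]) cube([40, 260, 1660]);


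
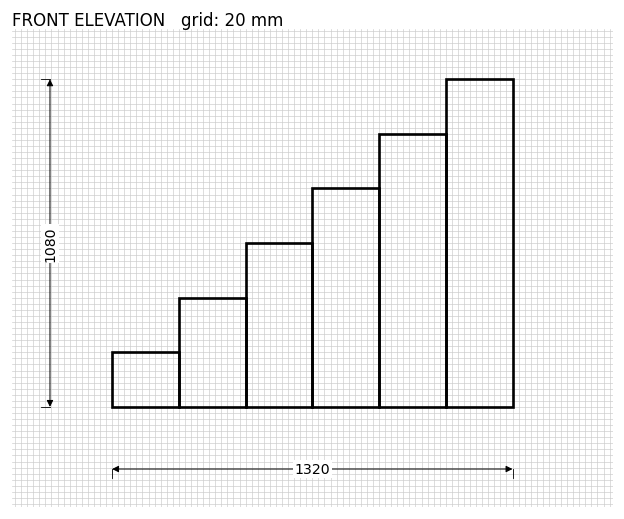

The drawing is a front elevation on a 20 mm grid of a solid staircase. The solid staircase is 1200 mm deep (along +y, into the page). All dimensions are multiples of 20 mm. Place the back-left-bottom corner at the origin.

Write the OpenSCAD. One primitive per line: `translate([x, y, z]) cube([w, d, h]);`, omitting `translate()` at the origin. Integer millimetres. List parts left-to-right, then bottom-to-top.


cube([220, 1200, 180]);
translate([220, 0, 0]) cube([220, 1200, 360]);
translate([440, 0, 0]) cube([220, 1200, 540]);
translate([660, 0, 0]) cube([220, 1200, 720]);
translate([880, 0, 0]) cube([220, 1200, 900]);
translate([1100, 0, 0]) cube([220, 1200, 1080]);


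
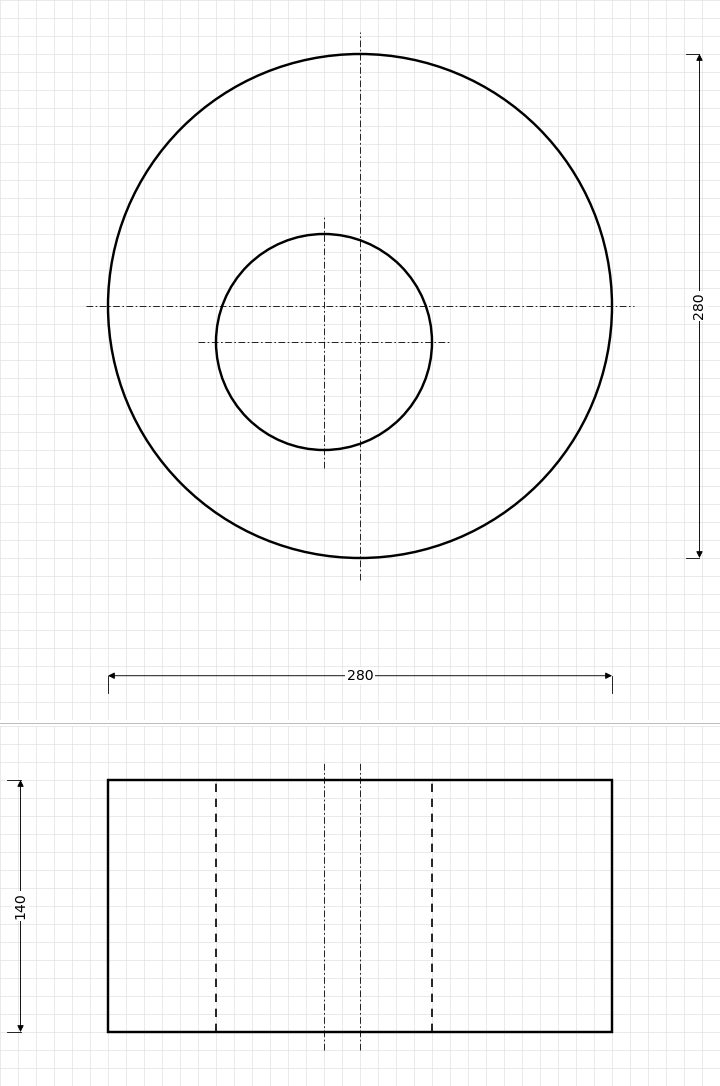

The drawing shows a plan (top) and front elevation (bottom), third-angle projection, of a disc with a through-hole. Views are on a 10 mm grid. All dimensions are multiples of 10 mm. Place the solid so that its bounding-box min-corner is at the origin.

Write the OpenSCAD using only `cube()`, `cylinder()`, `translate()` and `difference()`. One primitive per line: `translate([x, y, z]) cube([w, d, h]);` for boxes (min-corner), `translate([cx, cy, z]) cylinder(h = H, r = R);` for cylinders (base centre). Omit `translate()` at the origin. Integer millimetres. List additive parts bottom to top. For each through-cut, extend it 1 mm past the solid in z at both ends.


difference() {
  translate([140, 140, 0]) cylinder(h = 140, r = 140);
  translate([120, 120, -1]) cylinder(h = 142, r = 60);
}
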